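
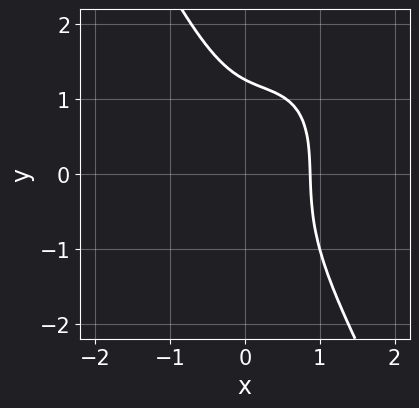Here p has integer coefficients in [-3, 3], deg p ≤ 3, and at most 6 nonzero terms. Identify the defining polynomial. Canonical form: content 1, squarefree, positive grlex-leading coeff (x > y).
deg p = 3.
Matching integer coefficients to the picture gives p.

3*x^3 - 2*x^2*y + y^3 + 2*x*y - 2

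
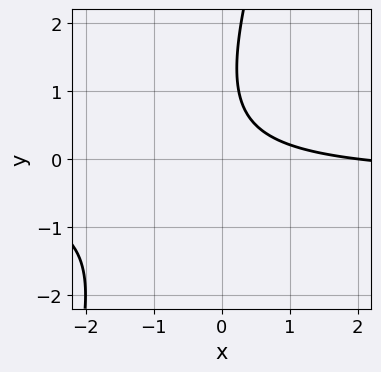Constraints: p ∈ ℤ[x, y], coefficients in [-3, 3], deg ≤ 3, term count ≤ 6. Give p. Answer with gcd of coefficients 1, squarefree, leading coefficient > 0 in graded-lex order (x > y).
3*x*y - y^2 + x + 2*y - 2

1. Degree: the shape is more complex than any degree-1 curve, so deg p = 2.
2. Observable constraints: no y-intercept at any integer in the box; it meets the x-axis at x = 2 (among the integer gridlines).
3. Putting this together gives p.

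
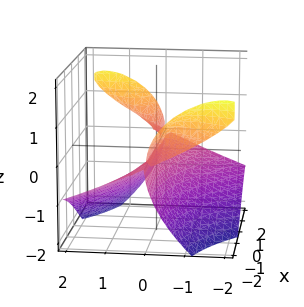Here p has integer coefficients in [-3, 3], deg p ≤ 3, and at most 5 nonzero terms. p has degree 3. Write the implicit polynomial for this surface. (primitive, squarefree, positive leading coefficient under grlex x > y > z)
3*x*y*z - 2*z^3 - 3*y^2

First, there are 3 components. They look like related sheets of one shape, so recover p as a whole.
Then, degree: no degree-2 surface has this shape, so deg p = 3.
Then, observable constraints: the visible x-axis segment lies entirely on the surface; one z-axis crossing is at z = 0.
Finally, together with the visible shape, these determine p as stated.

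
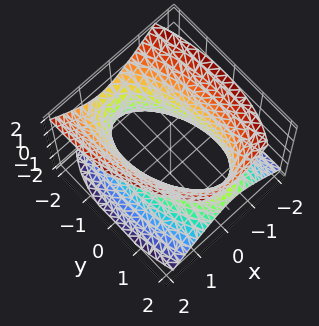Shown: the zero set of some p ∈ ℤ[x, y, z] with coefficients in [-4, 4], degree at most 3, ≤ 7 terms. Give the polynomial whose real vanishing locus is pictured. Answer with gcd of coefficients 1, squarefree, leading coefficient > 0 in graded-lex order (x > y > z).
The degree is 2 — no degree-1 surface has this shape.
Checking where it meets the axes: no z-intercept at any integer in the box; among the integer gridlines, it crosses the x-axis at x ∈ {-1, 1}.
The integer polynomial consistent with all of this is the stated p.

3*x^2 + x*y + y^2 + y*z - 2*z^2 - 3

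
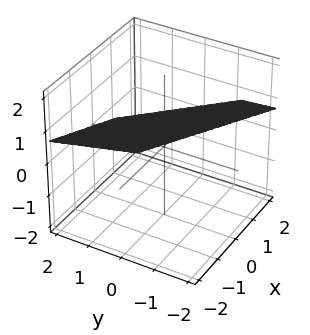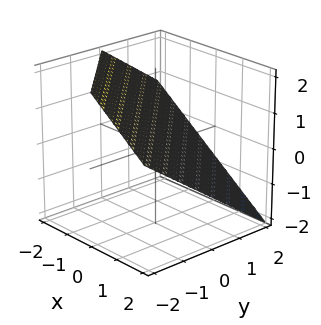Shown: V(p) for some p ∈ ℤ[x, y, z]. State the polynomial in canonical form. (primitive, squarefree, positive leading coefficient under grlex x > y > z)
2*x + 2*y + 3*z - 2

The degree is 1 — every cross-section is a straight line — this is a plane.
From the visible intercepts: it meets the y-axis at y = 1 (among the integer gridlines); one x-axis crossing is at x = 1.
Putting this together gives p.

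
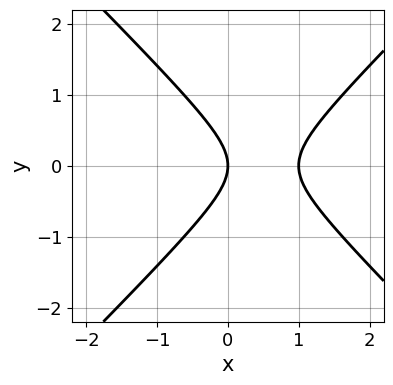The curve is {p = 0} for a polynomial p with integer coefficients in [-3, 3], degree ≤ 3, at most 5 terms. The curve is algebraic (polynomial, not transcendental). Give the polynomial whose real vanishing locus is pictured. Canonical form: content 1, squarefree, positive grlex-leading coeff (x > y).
x^2 - y^2 - x

1. deg p = 2. No degree-1 curve has this shape.
2. Symmetries: mirror symmetry y ↦ −y ⇒ only even powers of y.
3. Against the integer gridlines: it meets the y-axis at y = 0 (among the integer gridlines); the x-axis gridline crossings are at x ∈ {0, 1}.
4. Matching integer coefficients to the picture gives p.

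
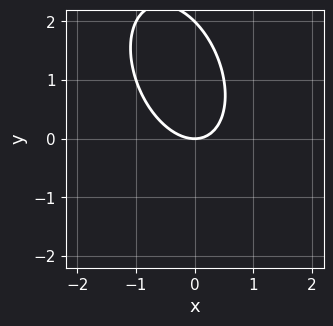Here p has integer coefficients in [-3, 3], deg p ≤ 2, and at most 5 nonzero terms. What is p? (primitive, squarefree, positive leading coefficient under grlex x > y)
First, degree: the shape is more complex than any degree-1 curve, so deg p = 2.
Then, observable constraints: among the integer gridlines, it crosses the y-axis at y ∈ {0, 2}; it crosses the x-axis at the gridline x = 0.
Finally, together with the visible shape, these determine p as stated.

2*x^2 + x*y + y^2 - 2*y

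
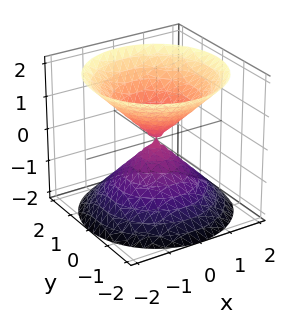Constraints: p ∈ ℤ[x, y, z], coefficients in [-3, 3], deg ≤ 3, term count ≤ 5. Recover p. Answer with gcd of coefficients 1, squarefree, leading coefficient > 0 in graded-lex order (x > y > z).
x^2 + y^2 - z^2

(a) The picture has 2 separate pieces.
(b) Degree: two nappes meeting at a single point; a quadric, so deg p = 2.
(c) Symmetries: rotational symmetry about the z-axis ⇒ p depends on x, y only through x² + y²; it's symmetric under z → −z, forcing even powers of z.
(d) Checking where it meets the axes: a circular section at z = 1 has radius exactly 1; it crosses the x-axis at the gridline x = 0; it crosses the y-axis at the gridline y = 0.
(e) The integer polynomial consistent with all of this is the stated p.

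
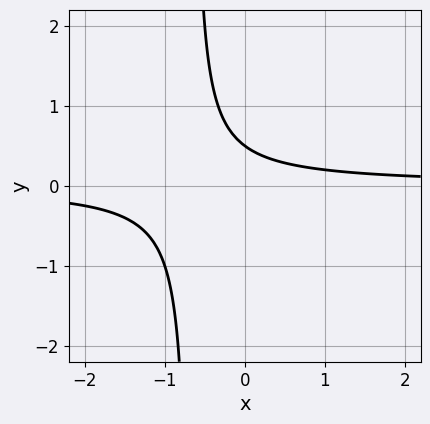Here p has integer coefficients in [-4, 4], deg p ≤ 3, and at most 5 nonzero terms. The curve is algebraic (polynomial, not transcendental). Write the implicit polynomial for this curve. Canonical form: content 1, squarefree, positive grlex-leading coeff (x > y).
The degree is 2 — a generic line meets the curve in up to 2 points.
Observable constraints: the curve avoids every integer x-axis point in the box.
Fitting integer coefficients to these (and the overall shape) gives p.

3*x*y + 2*y - 1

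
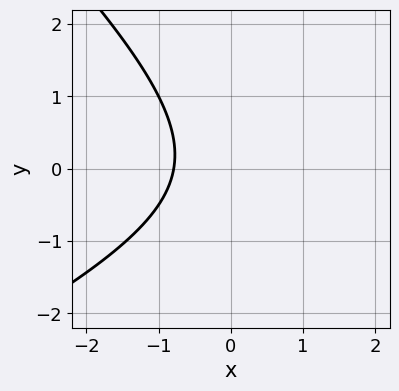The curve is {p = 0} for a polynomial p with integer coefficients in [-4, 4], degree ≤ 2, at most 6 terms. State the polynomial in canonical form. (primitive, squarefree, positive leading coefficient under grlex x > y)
x^2 - x*y - 2*y^2 - 3*x - 3

First, deg p = 2. The shape is more complex than any degree-1 curve.
Next, observable constraints: no y-intercept at any integer in the box.
Finally, putting this together gives p.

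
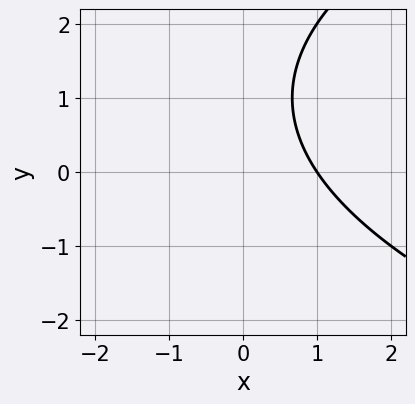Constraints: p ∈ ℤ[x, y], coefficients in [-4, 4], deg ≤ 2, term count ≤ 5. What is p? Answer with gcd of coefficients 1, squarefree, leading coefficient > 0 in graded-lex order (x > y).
First, the degree is 2 — the shape is more complex than any degree-1 curve.
Then, from the axis intercepts and sections: one x-axis crossing is at x = 1; no y-intercept at any integer in the box.
Finally, assembling these constraints gives the stated polynomial.

y^2 - 3*x - 2*y + 3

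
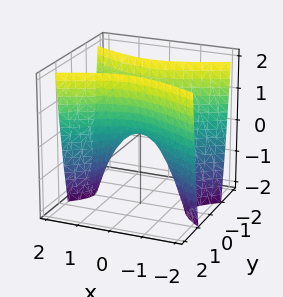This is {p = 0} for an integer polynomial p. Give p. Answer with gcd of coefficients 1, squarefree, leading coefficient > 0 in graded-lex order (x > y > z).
x^2 - 3*y^2 + z

(a) deg p = 2. A saddle surface; a quadric.
(b) Symmetries: it's symmetric under y → −y, forcing even powers of y; it's symmetric under x → −x, forcing even powers of x.
(c) From the visible intercepts: it meets the y-axis at y = 0 (among the integer gridlines); it meets the x-axis at x = 0 (among the integer gridlines); it meets the z-axis at z = 0 (among the integer gridlines).
(d) Solving for integer coefficients yields p as stated.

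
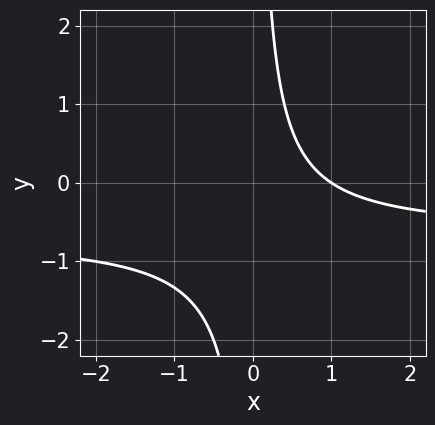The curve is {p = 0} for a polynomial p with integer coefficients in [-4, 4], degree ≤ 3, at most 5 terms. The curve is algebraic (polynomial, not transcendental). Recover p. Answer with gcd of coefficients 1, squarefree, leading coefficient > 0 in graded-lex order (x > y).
3*x*y + 2*x - 2

First, deg p = 2. A generic line meets the curve in up to 2 points.
Next, checking where it meets the axes: one x-axis crossing is at x = 1; the curve avoids every integer y-axis point in the box.
Finally, assembling these constraints gives the stated polynomial.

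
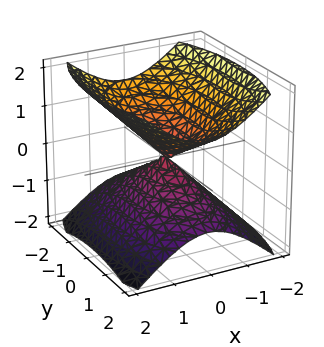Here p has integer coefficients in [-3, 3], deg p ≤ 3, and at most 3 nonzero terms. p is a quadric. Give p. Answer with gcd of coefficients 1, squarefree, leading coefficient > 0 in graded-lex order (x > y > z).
3*x^2 + y^2 - 3*z^2

1. There are 2 components. Treating them together as one polynomial.
2. Degree: a double cone through the origin; a quadric, so deg p = 2.
3. Symmetries: it's symmetric under y → −y, forcing even powers of y; it's symmetric under x → −x, forcing even powers of x; mirror symmetry z ↦ −z ⇒ only even powers of z.
4. From the axis intercepts and sections: it crosses the x-axis at the gridline x = 0; it meets the y-axis at y = 0 (among the integer gridlines); it crosses the z-axis at the gridline z = 0.
5. These observations pin down the coefficients.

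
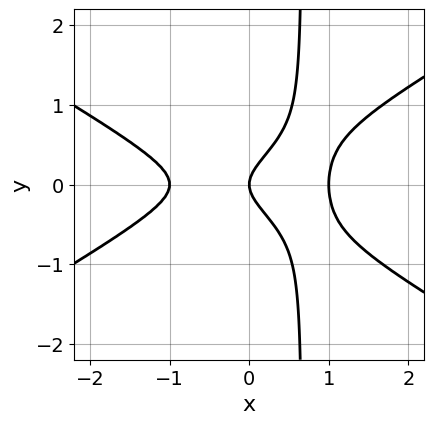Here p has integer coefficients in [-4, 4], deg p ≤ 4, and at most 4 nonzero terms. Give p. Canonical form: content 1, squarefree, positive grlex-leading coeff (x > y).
Degree: a generic line meets the curve in up to 3 points, so deg p = 3.
Symmetries: the y ↦ −y reflection is a symmetry, so y appears only in even powers.
Checking where it meets the axes: the x-axis gridline crossings are at x ∈ {-1, 0, 1}; it meets the y-axis at y = 0 (among the integer gridlines).
Matching integer coefficients to the picture gives p.

x^3 - 3*x*y^2 + 2*y^2 - x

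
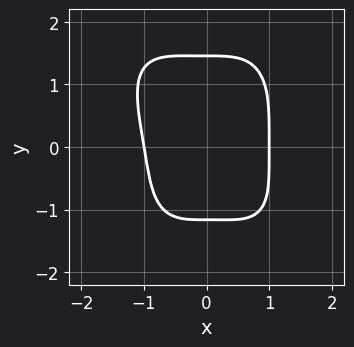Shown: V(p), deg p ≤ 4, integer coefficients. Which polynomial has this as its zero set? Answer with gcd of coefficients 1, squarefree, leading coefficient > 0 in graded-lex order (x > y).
3*x^4 + x^3*y + y^4 - y - 3

(a) The degree is 4 — no degree-3 curve has this shape.
(b) Against the integer gridlines: among the integer gridlines, it crosses the x-axis at x ∈ {-1, 1}.
(c) Putting this together gives p.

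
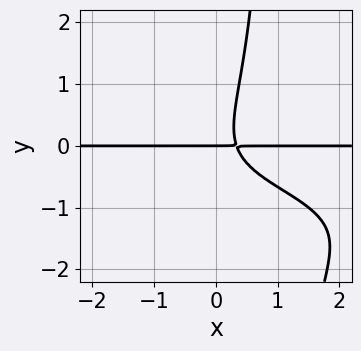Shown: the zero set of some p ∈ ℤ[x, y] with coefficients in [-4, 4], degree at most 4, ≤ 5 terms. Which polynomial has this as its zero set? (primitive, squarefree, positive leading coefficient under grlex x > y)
First, deg p = 4. No degree-3 curve has this shape.
Then, checking where it meets the axes: it crosses the y-axis at the gridline y = 0; the visible x-axis segment lies entirely on the curve.
Finally, matching integer coefficients to the picture gives p.

2*x*y^3 + 3*x*y^2 - 2*y^3 + 3*x*y - y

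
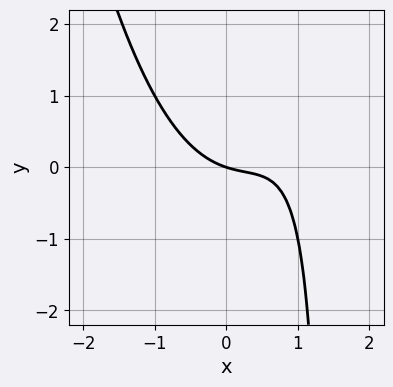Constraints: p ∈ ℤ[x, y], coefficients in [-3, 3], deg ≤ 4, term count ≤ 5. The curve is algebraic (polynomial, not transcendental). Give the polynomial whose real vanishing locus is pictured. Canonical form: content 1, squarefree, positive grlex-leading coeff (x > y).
deg p = 3. A generic line meets the curve in up to 3 points.
From the visible intercepts: one y-axis crossing is at y = 0; it crosses the x-axis at the gridline x = 0.
Putting this together gives p.

2*x^3 - 2*x^2 - 2*x*y + x + 3*y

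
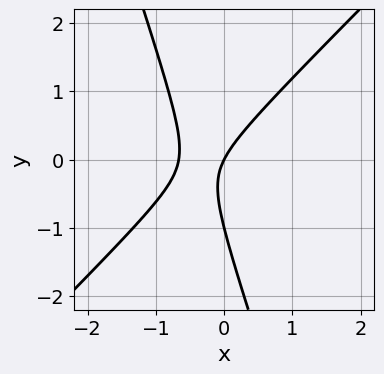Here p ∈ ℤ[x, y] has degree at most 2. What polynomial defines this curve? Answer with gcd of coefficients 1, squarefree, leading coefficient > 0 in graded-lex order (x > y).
deg p = 2. The shape is more complex than any degree-1 curve.
Reading off the gridlines: the y-axis gridline crossings are at y ∈ {-1, 0}; it crosses the x-axis at the gridline x = 0.
Solving for integer coefficients yields p as stated.

3*x^2 - 2*x*y - y^2 + 2*x - y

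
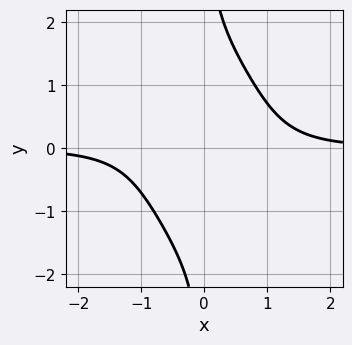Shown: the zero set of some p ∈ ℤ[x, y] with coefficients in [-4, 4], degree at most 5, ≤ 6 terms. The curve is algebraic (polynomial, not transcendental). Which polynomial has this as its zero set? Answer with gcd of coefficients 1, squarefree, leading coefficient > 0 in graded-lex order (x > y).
3*x^3*y + x^2*y^2 + x*y^3 - 3

deg p = 4.
Checking where it meets the axes: no x-intercept at any integer in the box; the curve avoids every integer y-axis point in the box.
Putting this together gives p.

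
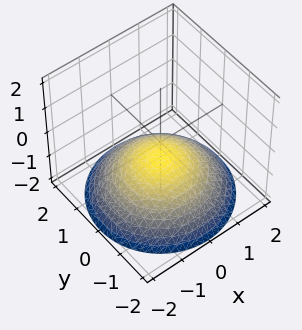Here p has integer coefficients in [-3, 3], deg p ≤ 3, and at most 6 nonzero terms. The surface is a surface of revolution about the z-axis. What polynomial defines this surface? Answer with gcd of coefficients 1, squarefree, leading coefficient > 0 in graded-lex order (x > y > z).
Degree: a generic line meets the surface in up to 2 points, so deg p = 2.
By symmetry, the surface is invariant under rotation about z: p = q(x² + y², z).
Checking where it meets the axes: a circular section at z = -1 has radius exactly 1; no y-intercept at any integer in the box; it misses every integer gridline on the x-axis.
Assembling these constraints gives the stated polynomial.

x^2 + y^2 + 3*z + 2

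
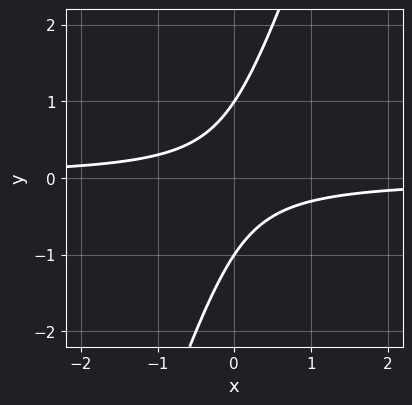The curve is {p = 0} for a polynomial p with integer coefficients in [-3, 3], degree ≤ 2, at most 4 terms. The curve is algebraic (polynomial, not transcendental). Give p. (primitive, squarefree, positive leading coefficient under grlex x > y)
3*x*y - y^2 + 1

deg p = 2. A generic line meets the curve in up to 2 points.
From the visible intercepts: the y-axis gridline crossings are at y ∈ {-1, 1}; the curve avoids every integer x-axis point in the box.
Together with the visible shape, these determine p as stated.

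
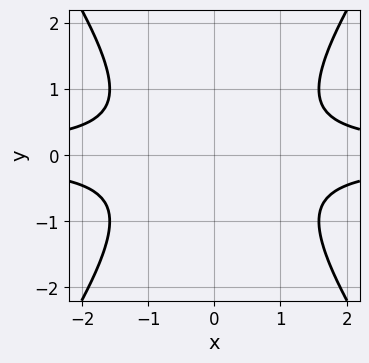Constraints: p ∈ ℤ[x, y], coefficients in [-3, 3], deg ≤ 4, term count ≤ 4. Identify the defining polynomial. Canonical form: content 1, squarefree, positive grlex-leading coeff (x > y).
1. Degree: a generic line meets the curve in up to 4 points, so deg p = 4.
2. Symmetries: the y ↦ −y reflection is a symmetry, so y appears only in even powers; mirror symmetry x ↦ −x ⇒ only even powers of x.
3. From the axis intercepts and sections: the curve avoids every integer x-axis point in the box; no y-intercept at any integer in the box.
4. Solving for integer coefficients yields p as stated.

2*x^2*y^2 - y^4 - 3*y^2 - 1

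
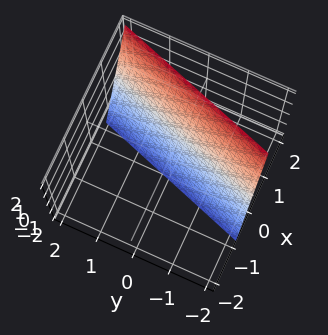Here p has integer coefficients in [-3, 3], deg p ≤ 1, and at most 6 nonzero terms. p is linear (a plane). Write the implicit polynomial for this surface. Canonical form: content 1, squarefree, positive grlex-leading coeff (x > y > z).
3*x - y - z - 2

1. deg p = 1. Every cross-section is a straight line — this is a plane.
2. Checking where it meets the axes: it meets the y-axis at y = -2 (among the integer gridlines); one z-axis crossing is at z = -2.
3. The integer polynomial consistent with all of this is the stated p.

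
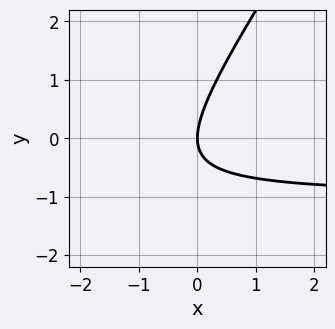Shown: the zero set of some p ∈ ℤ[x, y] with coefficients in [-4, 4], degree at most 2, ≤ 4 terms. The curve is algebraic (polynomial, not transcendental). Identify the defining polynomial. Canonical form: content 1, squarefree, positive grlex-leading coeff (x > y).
(a) deg p = 2.
(b) Observable constraints: it meets the y-axis at y = 0 (among the integer gridlines); one x-axis crossing is at x = 0.
(c) Fitting integer coefficients to these (and the overall shape) gives p.

3*x*y - 2*y^2 + 3*x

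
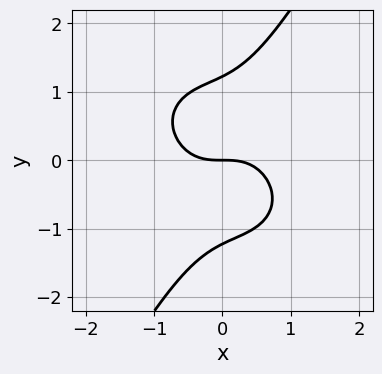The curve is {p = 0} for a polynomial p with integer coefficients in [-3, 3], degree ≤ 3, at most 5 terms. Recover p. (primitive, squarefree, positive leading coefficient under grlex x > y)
(a) The degree is 3 — a generic line meets the curve in up to 3 points.
(b) Against the integer gridlines: it meets the x-axis at x = 0 (among the integer gridlines); it meets the y-axis at y = 0 (among the integer gridlines).
(c) Matching integer coefficients to the picture gives p.

3*x^3 + x^2*y + 2*x*y^2 - 2*y^3 + 3*y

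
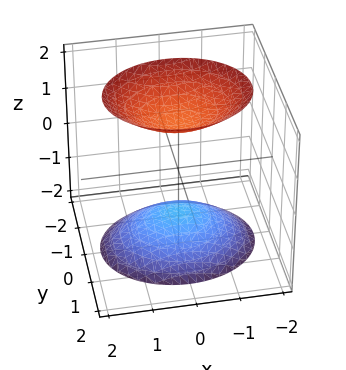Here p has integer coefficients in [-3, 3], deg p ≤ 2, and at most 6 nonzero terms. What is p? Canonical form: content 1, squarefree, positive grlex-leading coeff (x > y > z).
1. I count 2 distinct pieces.
2. deg p = 2.
3. Symmetries: it's symmetric under z → −z, forcing even powers of z; mirror symmetry x ↦ −x ⇒ only even powers of x; it's symmetric under y → −y, forcing even powers of y.
4. Reading off the gridlines: no x-intercept at any integer in the box; no y-intercept at any integer in the box.
5. Assembling these constraints gives the stated polynomial.

2*x^2 + 3*y^2 - 2*z^2 + 3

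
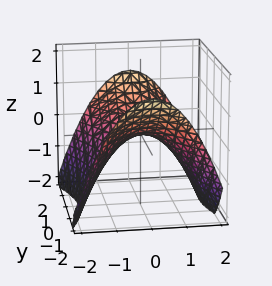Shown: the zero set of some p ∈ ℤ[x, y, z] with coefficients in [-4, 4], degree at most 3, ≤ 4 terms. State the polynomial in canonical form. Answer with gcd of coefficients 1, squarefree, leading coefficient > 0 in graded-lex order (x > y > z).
(a) Degree: a hyperbolic paraboloid; a quadric, so deg p = 2.
(b) Symmetries: the x ↦ −x reflection is a symmetry, so x appears only in even powers; the y ↦ −y reflection is a symmetry, so y appears only in even powers.
(c) From the visible intercepts: it crosses the x-axis at the gridline x = 0; it meets the z-axis at z = 0 (among the integer gridlines); it meets the y-axis at y = 0 (among the integer gridlines).
(d) The integer polynomial consistent with all of this is the stated p.

2*x^2 - y^2 + 3*z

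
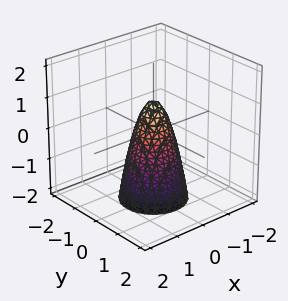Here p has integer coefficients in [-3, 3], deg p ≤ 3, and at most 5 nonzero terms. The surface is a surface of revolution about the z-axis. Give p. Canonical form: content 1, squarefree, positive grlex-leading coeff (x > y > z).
3*x^2 + 3*y^2 + z - 1

First, deg p = 2.
Then, symmetries: the surface is invariant under rotation about z: p = q(x² + y², z).
Then, checking where it meets the axes: a circular section at z = 0 has radius between 0 and 1; it meets the z-axis at z = 1 (among the integer gridlines).
Finally, fitting integer coefficients to these (and the overall shape) gives p.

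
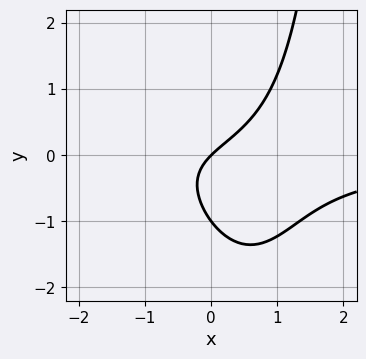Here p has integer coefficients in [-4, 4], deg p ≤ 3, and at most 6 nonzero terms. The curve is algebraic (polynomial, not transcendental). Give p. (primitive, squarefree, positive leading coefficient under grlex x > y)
3*x^2*y + x*y^2 - 3*y^2 + 3*x - 3*y

(a) Degree: a generic line meets the curve in up to 3 points, so deg p = 3.
(b) Against the integer gridlines: the y-axis gridline crossings are at y ∈ {-1, 0}; it crosses the x-axis at the gridline x = 0.
(c) Assembling these constraints gives the stated polynomial.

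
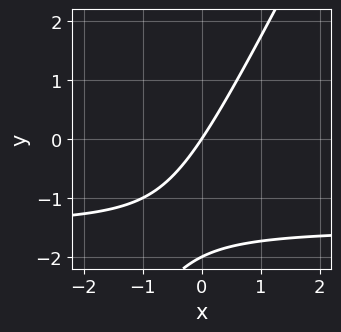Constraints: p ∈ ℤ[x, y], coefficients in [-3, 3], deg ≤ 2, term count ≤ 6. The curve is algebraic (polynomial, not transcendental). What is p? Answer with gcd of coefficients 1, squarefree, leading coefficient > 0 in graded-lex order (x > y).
2*x*y - y^2 + 3*x - 2*y

The degree is 2 — the shape is more complex than any degree-1 curve.
Reading off the gridlines: the y-axis gridline crossings are at y ∈ {-2, 0}; it crosses the x-axis at the gridline x = 0.
The integer polynomial consistent with all of this is the stated p.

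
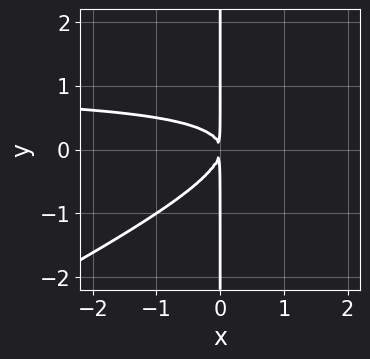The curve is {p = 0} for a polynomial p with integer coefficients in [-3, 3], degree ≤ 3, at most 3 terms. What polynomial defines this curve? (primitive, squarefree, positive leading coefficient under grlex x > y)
x^2*y - 2*x*y^2 - x^2

First, degree: no degree-2 curve has this shape, so deg p = 3.
Next, against the integer gridlines: the visible y-axis segment lies entirely on the curve.
Finally, putting this together gives p.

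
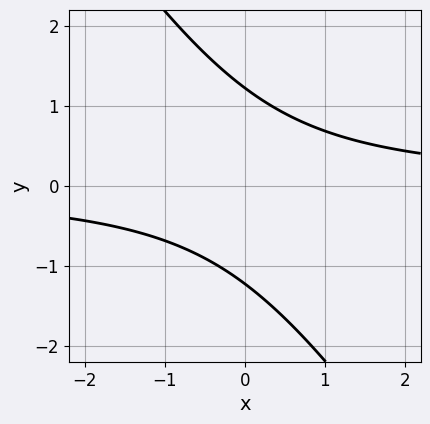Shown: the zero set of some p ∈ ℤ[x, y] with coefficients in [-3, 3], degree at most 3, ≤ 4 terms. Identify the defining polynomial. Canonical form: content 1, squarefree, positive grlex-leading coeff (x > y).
deg p = 2. A generic line meets the curve in up to 2 points.
From the axis intercepts and sections: the curve avoids every integer x-axis point in the box.
These observations pin down the coefficients.

3*x*y + 2*y^2 - 3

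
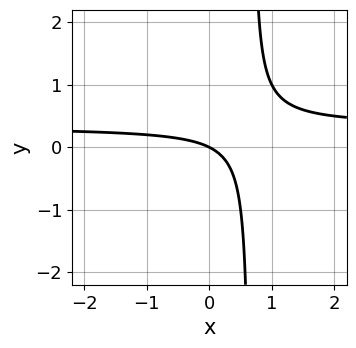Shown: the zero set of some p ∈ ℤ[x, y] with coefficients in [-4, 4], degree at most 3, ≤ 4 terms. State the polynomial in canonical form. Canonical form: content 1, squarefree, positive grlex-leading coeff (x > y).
3*x*y - x - 2*y

(a) The degree is 2 — no degree-1 curve has this shape.
(b) From the visible intercepts: one y-axis crossing is at y = 0; it meets the x-axis at x = 0 (among the integer gridlines).
(c) Together with the visible shape, these determine p as stated.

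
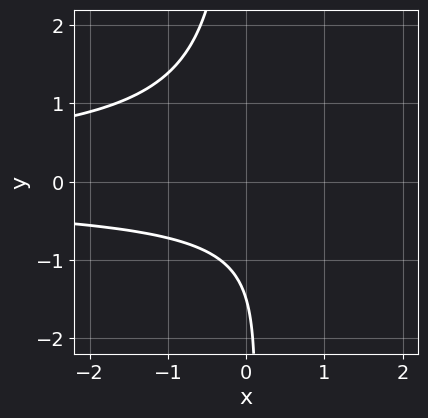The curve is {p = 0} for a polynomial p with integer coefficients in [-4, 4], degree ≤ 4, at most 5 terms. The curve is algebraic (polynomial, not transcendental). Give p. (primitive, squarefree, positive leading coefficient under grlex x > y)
1. The degree is 3 — no degree-2 curve has this shape.
2. Checking where it meets the axes: no x-intercept at any integer in the box.
3. Together with the visible shape, these determine p as stated.

3*x*y^2 + 2*y + 3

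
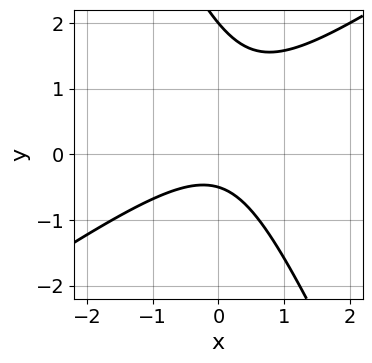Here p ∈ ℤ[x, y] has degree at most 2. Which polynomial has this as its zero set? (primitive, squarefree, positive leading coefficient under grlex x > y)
3*x^2 - 3*x*y - 2*y^2 + 3*y + 2

(a) The degree is 2 — no degree-1 curve has this shape.
(b) Against the integer gridlines: it meets the y-axis at y = 2 (among the integer gridlines); it misses every integer gridline on the x-axis.
(c) Fitting integer coefficients to these (and the overall shape) gives p.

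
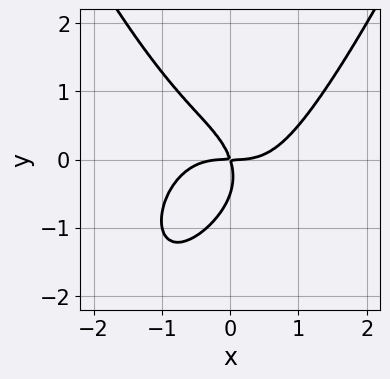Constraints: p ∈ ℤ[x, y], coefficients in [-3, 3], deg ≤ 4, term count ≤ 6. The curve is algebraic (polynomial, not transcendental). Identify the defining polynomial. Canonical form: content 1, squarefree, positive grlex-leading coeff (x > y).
2*x^4 - 2*y^3 - 3*x*y - y^2

1. deg p = 4.
2. Reading off the gridlines: one x-axis crossing is at x = 0; it crosses the y-axis at the gridline y = 0.
3. Assembling these constraints gives the stated polynomial.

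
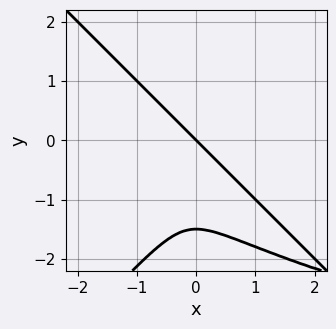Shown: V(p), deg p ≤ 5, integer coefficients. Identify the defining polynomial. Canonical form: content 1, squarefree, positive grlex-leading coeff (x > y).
2*x^2*y^2 - 2*y^4 - 3*x^3 - 3*y^3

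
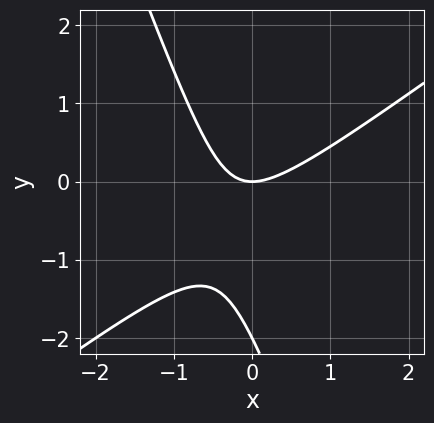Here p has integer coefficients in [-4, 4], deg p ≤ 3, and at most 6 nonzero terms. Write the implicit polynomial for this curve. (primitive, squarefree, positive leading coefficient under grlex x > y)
2*x^2 - 2*x*y - y^2 - 2*y

(a) The degree is 2 — no degree-1 curve has this shape.
(b) Checking where it meets the axes: one x-axis crossing is at x = 0; among the integer gridlines, it crosses the y-axis at y ∈ {-2, 0}.
(c) Matching integer coefficients to the picture gives p.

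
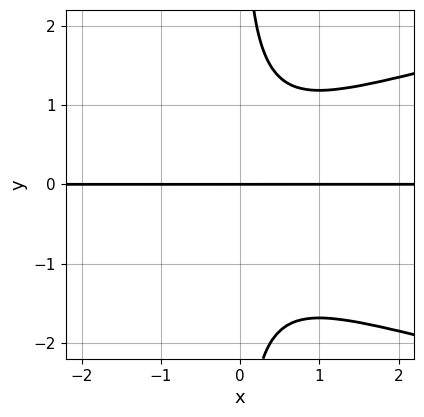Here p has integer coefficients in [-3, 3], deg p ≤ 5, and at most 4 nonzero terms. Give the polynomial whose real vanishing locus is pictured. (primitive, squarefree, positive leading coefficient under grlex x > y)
2*x*y^3 - 2*x^2*y + x*y^2 - 2*y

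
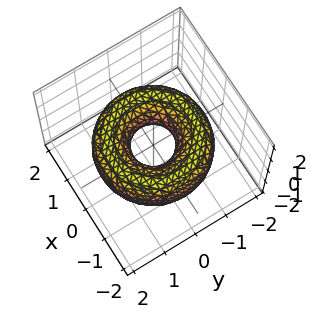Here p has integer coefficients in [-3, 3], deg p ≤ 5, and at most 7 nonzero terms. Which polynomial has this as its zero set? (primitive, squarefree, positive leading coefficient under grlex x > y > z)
x^4 + 2*x^2*y^2 + y^4 - 3*x^2 - 3*y^2 + 3*z^2 + 1

First, degree: the shape is more complex than any degree-3 surface, so deg p = 4.
Then, by symmetry, the z-axis is an axis of rotation, so x and y enter only as x² + y².
Then, reading off the gridlines: a circular section at z = 0 has radius between 0 and 1; the surface avoids every integer z-axis point in the box.
Finally, assembling these constraints gives the stated polynomial.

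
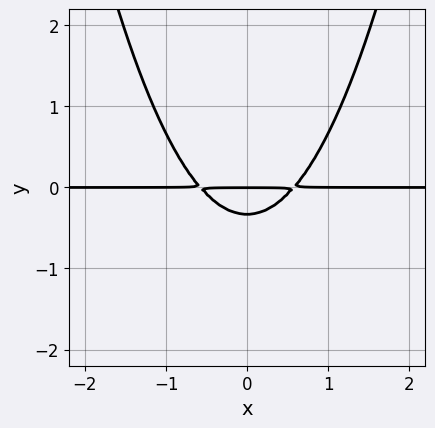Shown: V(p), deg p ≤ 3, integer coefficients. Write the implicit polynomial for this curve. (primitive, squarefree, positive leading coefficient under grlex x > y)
1. deg p = 3. A generic line meets the curve in up to 3 points.
2. Symmetries: the x ↦ −x reflection is a symmetry, so x appears only in even powers.
3. Observable constraints: it crosses the y-axis at the gridline y = 0; the visible x-axis segment lies entirely on the curve.
4. Solving for integer coefficients yields p as stated.

3*x^2*y - 3*y^2 - y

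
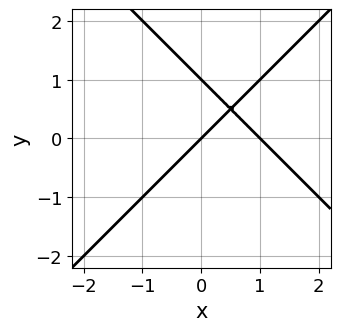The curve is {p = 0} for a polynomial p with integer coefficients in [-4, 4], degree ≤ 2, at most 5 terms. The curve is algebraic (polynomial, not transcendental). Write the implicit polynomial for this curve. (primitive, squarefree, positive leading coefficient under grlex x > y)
x^2 - y^2 - x + y

First, deg p = 2.
Then, observable constraints: among the integer gridlines, it crosses the x-axis at x ∈ {0, 1}; among the integer gridlines, it crosses the y-axis at y ∈ {0, 1}.
Finally, putting this together gives p.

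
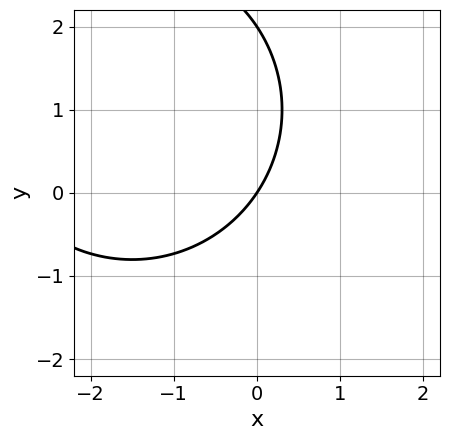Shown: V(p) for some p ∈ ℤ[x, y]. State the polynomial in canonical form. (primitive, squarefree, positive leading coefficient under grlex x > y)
Degree: the shape is more complex than any degree-1 curve, so deg p = 2.
Observable constraints: the y-axis gridline crossings are at y ∈ {0, 2}; it meets the x-axis at x = 0 (among the integer gridlines).
Together with the visible shape, these determine p as stated.

x^2 + y^2 + 3*x - 2*y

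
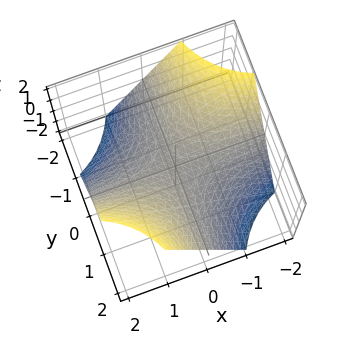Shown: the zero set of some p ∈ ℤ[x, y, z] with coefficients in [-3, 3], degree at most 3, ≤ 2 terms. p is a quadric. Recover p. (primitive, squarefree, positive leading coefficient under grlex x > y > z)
x*y - z

1. deg p = 2.
2. Observable constraints: it meets the z-axis at z = 0 (among the integer gridlines); the visible y-axis segment lies entirely on the surface.
3. Solving for integer coefficients yields p as stated.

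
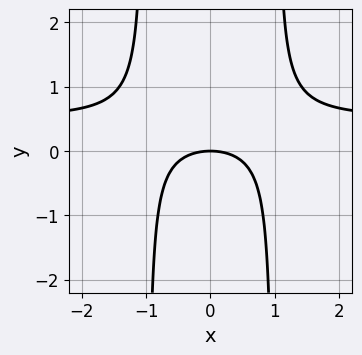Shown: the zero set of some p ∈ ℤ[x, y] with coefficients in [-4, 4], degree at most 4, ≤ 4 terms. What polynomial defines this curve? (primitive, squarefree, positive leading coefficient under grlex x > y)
2*x^2*y - x^2 - 2*y

First, the degree is 3 — no degree-2 curve has this shape.
Then, symmetries: the x ↦ −x reflection is a symmetry, so x appears only in even powers.
Then, from the visible intercepts: one x-axis crossing is at x = 0; it crosses the y-axis at the gridline y = 0.
Finally, together with the visible shape, these determine p as stated.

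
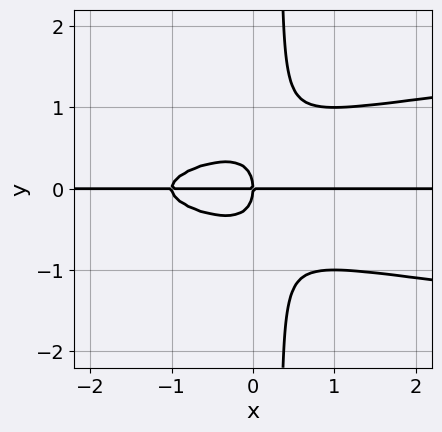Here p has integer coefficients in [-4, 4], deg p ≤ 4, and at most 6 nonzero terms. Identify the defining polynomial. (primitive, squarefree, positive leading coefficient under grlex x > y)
The degree is 4 — the shape is more complex than any degree-3 curve.
Reading off the gridlines: one y-axis crossing is at y = 0; every point of the x-axis in the box is on the curve.
Fitting integer coefficients to these (and the overall shape) gives p.

3*x*y^3 - x^2*y - y^3 - x*y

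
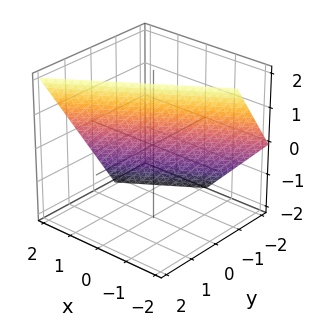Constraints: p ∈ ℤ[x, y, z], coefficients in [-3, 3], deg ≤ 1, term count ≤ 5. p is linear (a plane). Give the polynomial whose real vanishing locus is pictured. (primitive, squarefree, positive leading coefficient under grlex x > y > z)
1. Degree: the surface is flat (a plane), so deg p = 1.
2. Checking where it meets the axes: it crosses the x-axis at the gridline x = 1; it crosses the z-axis at the gridline z = 1.
3. Matching integer coefficients to the picture gives p.

2*x - 3*y + 2*z - 2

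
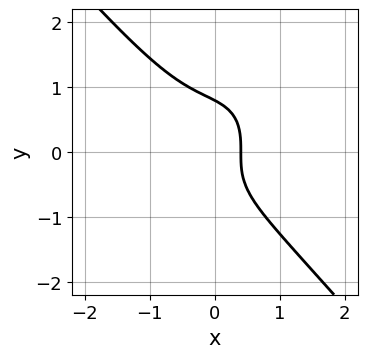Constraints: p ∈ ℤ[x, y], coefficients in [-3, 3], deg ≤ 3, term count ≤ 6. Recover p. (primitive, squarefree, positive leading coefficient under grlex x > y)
3*x^3 + 2*y^3 + 2*x - 1

(a) deg p = 3.
(b) Matching integer coefficients to the picture gives p.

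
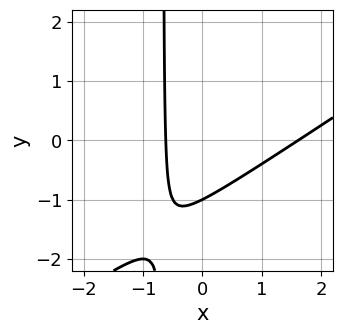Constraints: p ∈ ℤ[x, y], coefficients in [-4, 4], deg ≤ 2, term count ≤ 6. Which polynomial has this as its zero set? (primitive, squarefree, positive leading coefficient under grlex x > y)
deg p = 2.
Checking where it meets the axes: it meets the y-axis at y = -1 (among the integer gridlines).
The integer polynomial consistent with all of this is the stated p.

2*x^2 - 3*x*y - 2*x - 2*y - 2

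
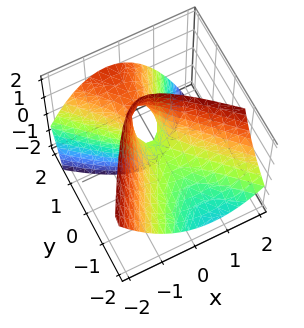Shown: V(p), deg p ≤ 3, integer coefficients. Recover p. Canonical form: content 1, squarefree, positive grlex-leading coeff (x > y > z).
1. The degree is 2 — no degree-1 surface has this shape.
2. From the visible intercepts: it crosses the z-axis at the gridline z = 0; one y-axis crossing is at y = 0.
3. Putting this together gives p.

2*x^2 + x*y - y^2 + 2*y*z - z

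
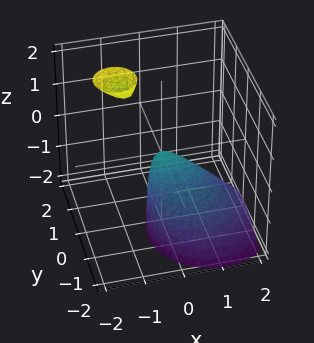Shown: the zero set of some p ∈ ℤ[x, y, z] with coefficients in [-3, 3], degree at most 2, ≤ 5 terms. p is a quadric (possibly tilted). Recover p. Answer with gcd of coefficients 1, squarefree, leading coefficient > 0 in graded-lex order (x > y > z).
There are 2 components. Treating them together as one polynomial.
deg p = 2. A generic line meets the surface in up to 2 points.
Observable constraints: it crosses the x-axis at the gridline x = 0; it crosses the z-axis at the gridline z = 0.
Together with the visible shape, these determine p as stated.

2*x^2 + 2*x*z + 2*y^2 - y*z + z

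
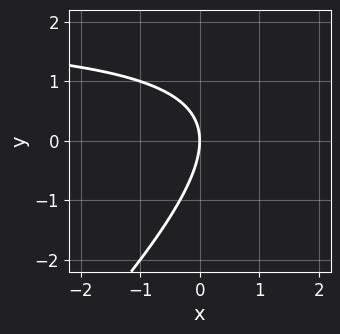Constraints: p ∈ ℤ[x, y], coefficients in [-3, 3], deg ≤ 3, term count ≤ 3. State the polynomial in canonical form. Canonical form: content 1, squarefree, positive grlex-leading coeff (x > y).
1. deg p = 2. The shape is more complex than any degree-1 curve.
2. Checking where it meets the axes: one y-axis crossing is at y = 0; it meets the x-axis at x = 0 (among the integer gridlines).
3. The integer polynomial consistent with all of this is the stated p.

x*y - y^2 - 2*x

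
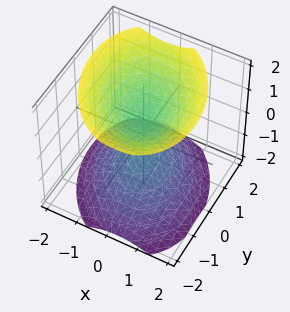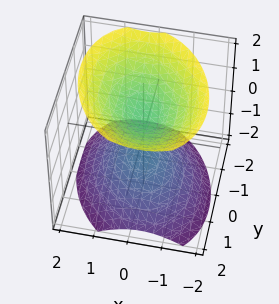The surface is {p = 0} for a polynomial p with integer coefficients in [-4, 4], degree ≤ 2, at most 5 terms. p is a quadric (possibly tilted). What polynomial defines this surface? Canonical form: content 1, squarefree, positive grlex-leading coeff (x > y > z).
There are 2 components.
The degree is 2 — no degree-1 surface has this shape.
From the visible intercepts: it misses every integer gridline on the x-axis; it misses every integer gridline on the y-axis.
Assembling these constraints gives the stated polynomial.

3*x^2 + x*y + 2*y^2 - 3*z^2 + 2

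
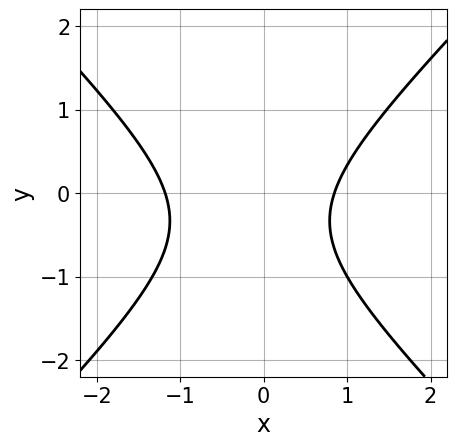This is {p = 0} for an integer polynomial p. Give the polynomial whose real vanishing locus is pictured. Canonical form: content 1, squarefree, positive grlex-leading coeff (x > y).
3*x^2 - 3*y^2 + x - 2*y - 3

First, the degree is 2 — the shape is more complex than any degree-1 curve.
Then, from the visible intercepts: it misses every integer gridline on the y-axis.
Finally, putting this together gives p.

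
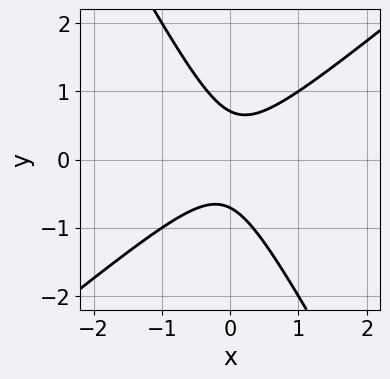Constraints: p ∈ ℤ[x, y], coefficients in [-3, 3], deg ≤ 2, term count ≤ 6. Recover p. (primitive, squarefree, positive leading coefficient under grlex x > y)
Degree: the shape is more complex than any degree-1 curve, so deg p = 2.
Against the integer gridlines: it misses every integer gridline on the x-axis.
Together with the visible shape, these determine p as stated.

3*x^2 - 2*x*y - 2*y^2 + 1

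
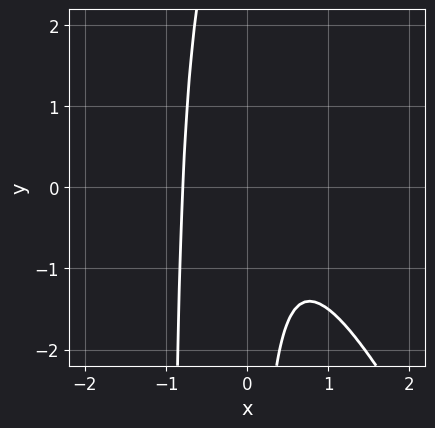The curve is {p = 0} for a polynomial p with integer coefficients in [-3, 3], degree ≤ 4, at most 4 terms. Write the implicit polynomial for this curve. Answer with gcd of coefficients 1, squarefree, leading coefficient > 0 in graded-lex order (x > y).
1. Degree: no degree-2 curve has this shape, so deg p = 3.
2. From the axis intercepts and sections: it misses every integer gridline on the y-axis.
3. Matching integer coefficients to the picture gives p.

2*x^3 + x^2*y + x*y + 1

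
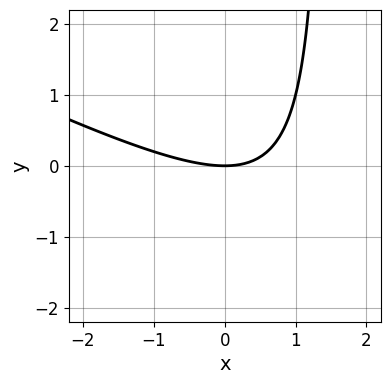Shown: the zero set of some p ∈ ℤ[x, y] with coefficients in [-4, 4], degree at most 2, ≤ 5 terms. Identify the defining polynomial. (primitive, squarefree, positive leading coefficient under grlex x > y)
(a) deg p = 2.
(b) Observable constraints: one x-axis crossing is at x = 0; it meets the y-axis at y = 0 (among the integer gridlines).
(c) Putting this together gives p.

x^2 + 2*x*y - 3*y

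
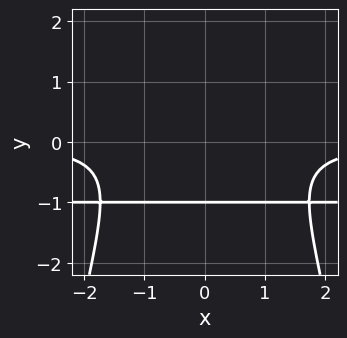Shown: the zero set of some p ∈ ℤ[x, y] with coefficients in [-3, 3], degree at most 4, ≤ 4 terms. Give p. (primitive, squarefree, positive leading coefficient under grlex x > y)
x^2*y^2 + x^2*y + y^3 + 1

Degree: a generic line meets the curve in up to 4 points, so deg p = 4.
Symmetries: mirror symmetry x ↦ −x ⇒ only even powers of x.
Against the integer gridlines: no x-intercept at any integer in the box; it crosses the y-axis at the gridline y = -1.
Fitting integer coefficients to these (and the overall shape) gives p.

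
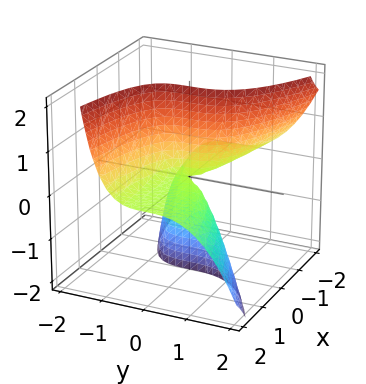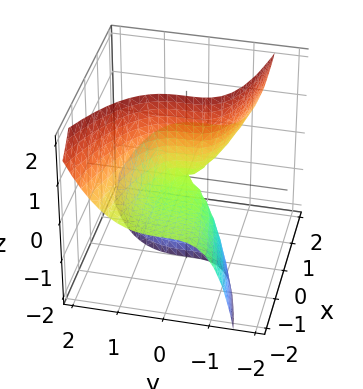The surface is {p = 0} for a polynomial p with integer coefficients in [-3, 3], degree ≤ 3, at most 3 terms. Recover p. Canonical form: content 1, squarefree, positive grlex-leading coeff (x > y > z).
x*y*z + 2*y^3 + 3*x*z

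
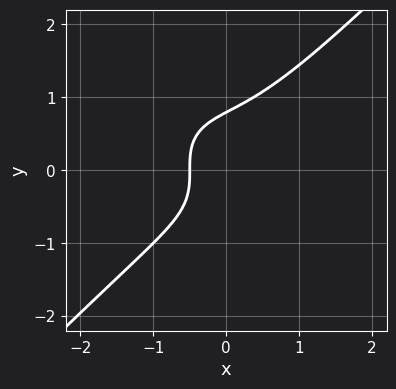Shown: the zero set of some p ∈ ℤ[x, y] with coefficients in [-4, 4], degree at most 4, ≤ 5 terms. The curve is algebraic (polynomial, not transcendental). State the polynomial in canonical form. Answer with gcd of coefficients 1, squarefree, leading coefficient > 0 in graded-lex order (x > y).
2*x^3 - 2*y^3 + x^2 + 2*x + 1

1. deg p = 3. The shape is more complex than any degree-2 curve.
2. Putting this together gives p.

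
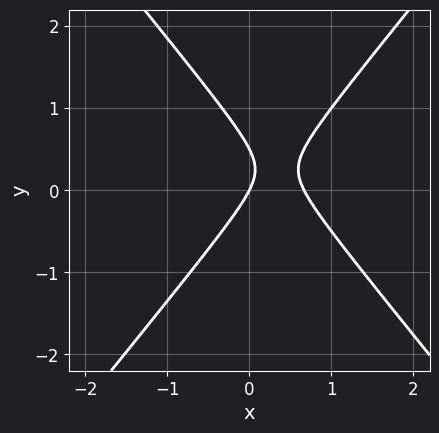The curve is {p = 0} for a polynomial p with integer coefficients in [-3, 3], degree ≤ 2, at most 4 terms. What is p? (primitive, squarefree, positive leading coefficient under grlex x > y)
3*x^2 - 2*y^2 - 2*x + y

The degree is 2 — the shape is more complex than any degree-1 curve.
Observable constraints: one y-axis crossing is at y = 0; one x-axis crossing is at x = 0.
Solving for integer coefficients yields p as stated.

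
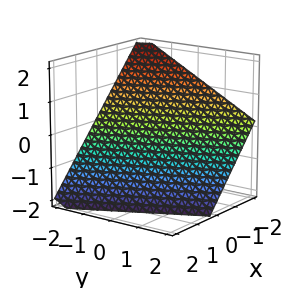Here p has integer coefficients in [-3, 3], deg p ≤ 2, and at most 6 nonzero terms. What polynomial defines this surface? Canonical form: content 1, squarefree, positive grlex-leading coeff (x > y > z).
(a) The degree is 1 — every cross-section is a straight line — this is a plane.
(b) Reading off the gridlines: it crosses the y-axis at the gridline y = -2; it meets the x-axis at x = -1 (among the integer gridlines).
(c) Putting this together gives p. Check: (0, 0, -1) on the z-axis lies on the surface, and p(0, 0, -1) = 0. ✓

2*x + y + 2*z + 2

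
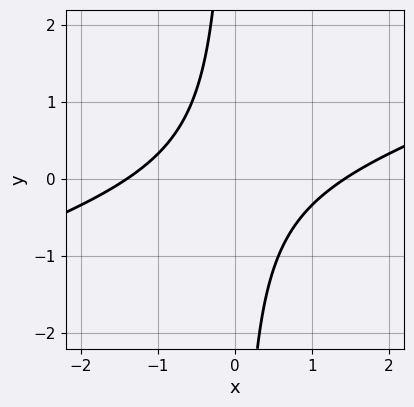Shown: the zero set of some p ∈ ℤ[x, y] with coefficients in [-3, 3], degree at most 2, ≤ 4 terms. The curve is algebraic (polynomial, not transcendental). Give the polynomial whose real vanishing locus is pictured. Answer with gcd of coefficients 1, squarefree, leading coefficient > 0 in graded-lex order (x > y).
First, the degree is 2 — the shape is more complex than any degree-1 curve.
Then, from the visible intercepts: the curve avoids every integer y-axis point in the box.
Finally, solving for integer coefficients yields p as stated.

x^2 - 3*x*y - 2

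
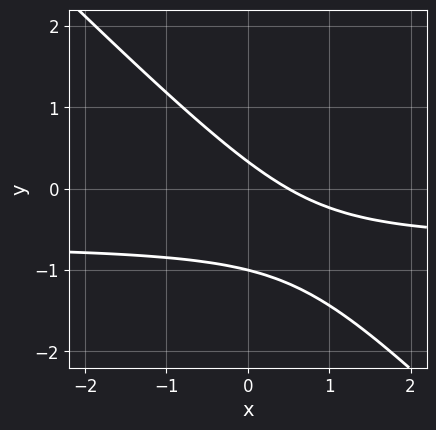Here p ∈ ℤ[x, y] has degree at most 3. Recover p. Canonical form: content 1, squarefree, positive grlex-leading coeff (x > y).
1. The degree is 2 — a generic line meets the curve in up to 2 points.
2. From the visible intercepts: one y-axis crossing is at y = -1.
3. Fitting integer coefficients to these (and the overall shape) gives p.

3*x*y + 3*y^2 + 2*x + 2*y - 1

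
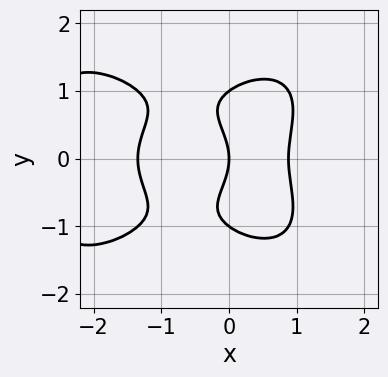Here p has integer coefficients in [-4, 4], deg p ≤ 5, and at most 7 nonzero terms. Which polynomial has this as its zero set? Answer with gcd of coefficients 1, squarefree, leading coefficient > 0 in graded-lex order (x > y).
x^4 + 2*y^4 + 3*x^3 - 2*y^2 - 3*x

First, deg p = 4.
Then, symmetries: mirror symmetry y ↦ −y ⇒ only even powers of y.
Next, from the axis intercepts and sections: the y-axis gridline crossings are at y ∈ {-1, 0, 1}; it meets the x-axis at x = 0 (among the integer gridlines).
Finally, these observations pin down the coefficients.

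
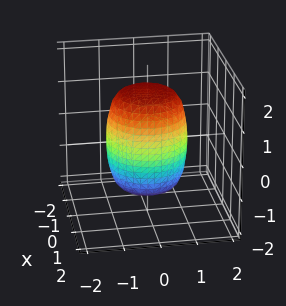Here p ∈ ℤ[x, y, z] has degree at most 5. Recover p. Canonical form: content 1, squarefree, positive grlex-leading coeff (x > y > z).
deg p = 4. The shape is more complex than any degree-3 surface.
By symmetry, every cross-section ⟂ z is a circle, so x, y appear only via x² + y².
Checking where it meets the axes: a circular section at z = 0 has radius between 1 and 2.
Solving for integer coefficients yields p as stated.

2*x^4 + 4*x^2*y^2 + 2*y^4 - x^2 - y^2 + z^2 - 2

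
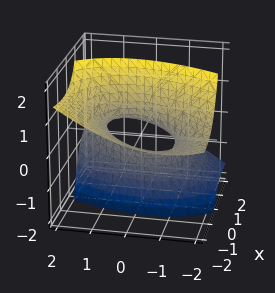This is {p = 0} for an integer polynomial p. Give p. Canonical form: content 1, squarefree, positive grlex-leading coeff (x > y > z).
x^2 - x*y + 3*x*z + y^2 - z^2 - 1

1. deg p = 2.
2. From the visible intercepts: no z-intercept at any integer in the box; among the integer gridlines, it crosses the y-axis at y ∈ {-1, 1}; among the integer gridlines, it crosses the x-axis at x ∈ {-1, 1}.
3. Solving for integer coefficients yields p as stated.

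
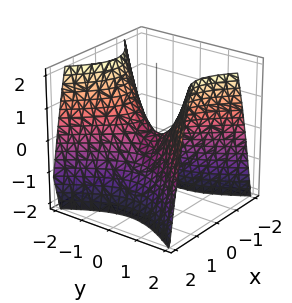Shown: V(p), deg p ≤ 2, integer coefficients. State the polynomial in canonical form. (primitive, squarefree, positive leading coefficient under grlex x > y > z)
3*x^2 - 2*y^2 + 2*z

First, the degree is 2 — a hyperbolic paraboloid; a quadric.
Next, symmetries: it's symmetric under x → −x, forcing even powers of x; the y ↦ −y reflection is a symmetry, so y appears only in even powers.
Next, from the axis intercepts and sections: it meets the z-axis at z = 0 (among the integer gridlines); it crosses the y-axis at the gridline y = 0; it crosses the x-axis at the gridline x = 0.
Finally, fitting integer coefficients to these (and the overall shape) gives p.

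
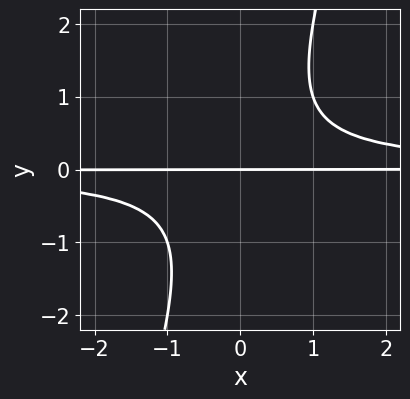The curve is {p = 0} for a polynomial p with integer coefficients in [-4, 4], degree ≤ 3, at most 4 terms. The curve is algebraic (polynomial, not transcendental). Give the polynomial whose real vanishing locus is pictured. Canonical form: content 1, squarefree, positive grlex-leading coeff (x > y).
3*x*y^2 - y^3 - 2*y

First, degree: a generic line meets the curve in up to 3 points, so deg p = 3.
Next, checking where it meets the axes: every point of the x-axis in the box is on the curve; one y-axis crossing is at y = 0.
Finally, solving for integer coefficients yields p as stated.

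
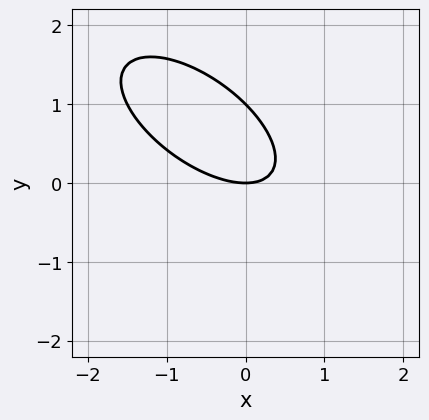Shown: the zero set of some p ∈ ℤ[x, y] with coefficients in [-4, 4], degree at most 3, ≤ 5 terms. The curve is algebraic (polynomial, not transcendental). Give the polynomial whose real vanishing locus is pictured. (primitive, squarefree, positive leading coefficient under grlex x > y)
2*x^2 + 3*x*y + 3*y^2 - 3*y

1. The degree is 2 — a generic line meets the curve in up to 2 points.
2. Reading off the gridlines: it crosses the x-axis at the gridline x = 0; the y-axis gridline crossings are at y ∈ {0, 1}.
3. The integer polynomial consistent with all of this is the stated p.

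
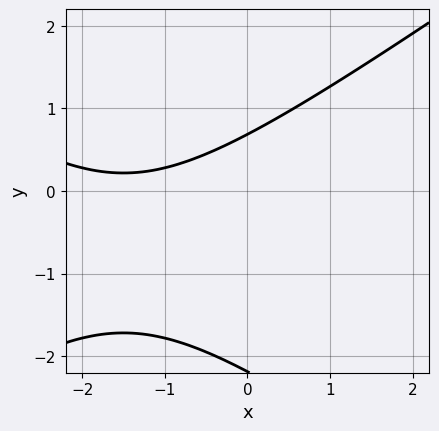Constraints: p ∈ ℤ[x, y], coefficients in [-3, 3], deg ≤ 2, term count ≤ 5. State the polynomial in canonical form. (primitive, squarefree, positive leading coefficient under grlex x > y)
x^2 - 2*y^2 + 3*x - 3*y + 3

1. deg p = 2.
2. From the visible intercepts: no x-intercept at any integer in the box.
3. Assembling these constraints gives the stated polynomial.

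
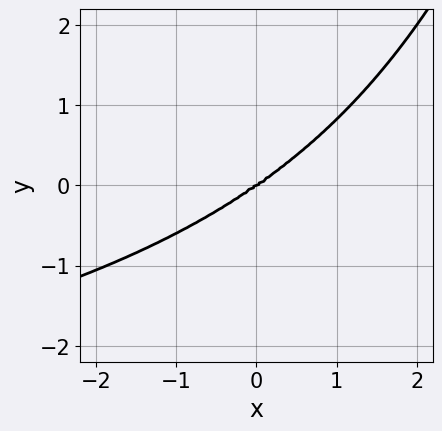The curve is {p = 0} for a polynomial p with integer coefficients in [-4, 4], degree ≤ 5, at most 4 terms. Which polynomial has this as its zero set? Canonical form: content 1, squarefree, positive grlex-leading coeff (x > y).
1. The degree is 4 — a generic line meets the curve in up to 4 points.
2. Checking where it meets the axes: one x-axis crossing is at x = 0; it crosses the y-axis at the gridline y = 0.
3. Solving for integer coefficients yields p as stated.

x^2*y^2 + x^3 - 3*y^3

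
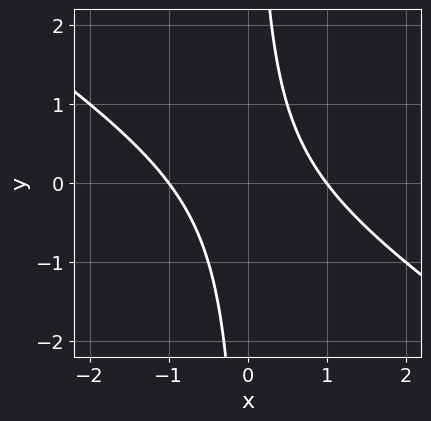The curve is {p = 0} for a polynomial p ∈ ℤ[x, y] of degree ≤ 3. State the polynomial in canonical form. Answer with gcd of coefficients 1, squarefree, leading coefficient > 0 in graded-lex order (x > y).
(a) Degree: no degree-1 curve has this shape, so deg p = 2.
(b) Reading off the gridlines: among the integer gridlines, it crosses the x-axis at x ∈ {-1, 1}; the curve avoids every integer y-axis point in the box.
(c) Together with the visible shape, these determine p as stated.

2*x^2 + 3*x*y - 2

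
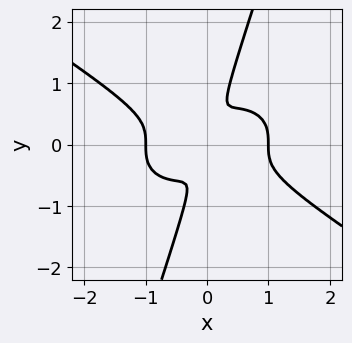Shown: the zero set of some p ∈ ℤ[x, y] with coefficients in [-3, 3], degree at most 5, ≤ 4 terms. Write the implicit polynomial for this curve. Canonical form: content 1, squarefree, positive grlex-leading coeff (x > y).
1. The degree is 4 — no degree-3 curve has this shape.
2. From the axis intercepts and sections: among the integer gridlines, it crosses the x-axis at x ∈ {-1, 1}.
3. Solving for integer coefficients yields p as stated.

x^4 + 3*x*y^3 - y^4 - x^2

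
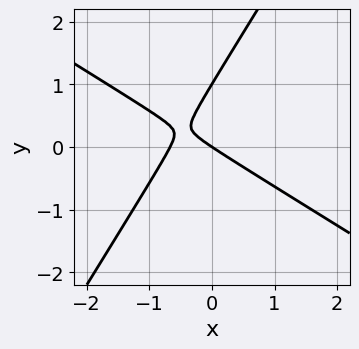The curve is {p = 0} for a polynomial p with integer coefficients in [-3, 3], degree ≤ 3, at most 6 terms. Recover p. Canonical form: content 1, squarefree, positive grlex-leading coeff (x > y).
3*x^2 + 3*x*y - 3*y^2 + 2*x + 3*y

1. Degree: no degree-1 curve has this shape, so deg p = 2.
2. From the visible intercepts: one x-axis crossing is at x = 0; among the integer gridlines, it crosses the y-axis at y ∈ {0, 1}.
3. These observations pin down the coefficients.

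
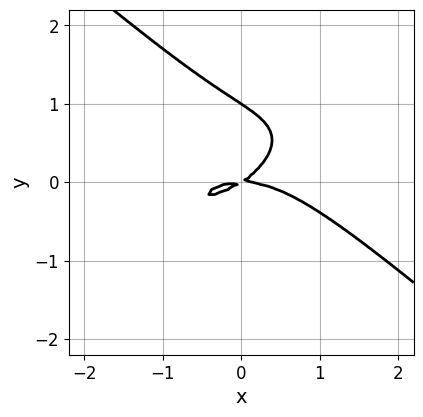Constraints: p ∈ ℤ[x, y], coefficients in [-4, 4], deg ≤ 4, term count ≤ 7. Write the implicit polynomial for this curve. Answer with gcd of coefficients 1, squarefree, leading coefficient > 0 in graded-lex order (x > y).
1. Degree: a generic line meets the curve in up to 3 points, so deg p = 3.
2. Observable constraints: it crosses the x-axis at the gridline x = 0; among the integer gridlines, it crosses the y-axis at y ∈ {0, 1}.
3. These observations pin down the coefficients.

x^3 - x^2*y + 3*y^3 + 2*x*y - 3*y^2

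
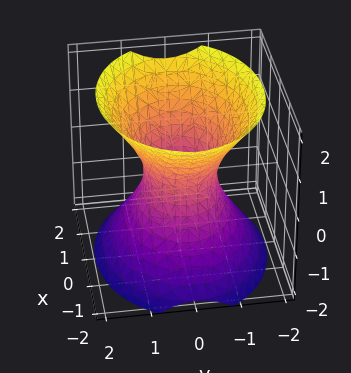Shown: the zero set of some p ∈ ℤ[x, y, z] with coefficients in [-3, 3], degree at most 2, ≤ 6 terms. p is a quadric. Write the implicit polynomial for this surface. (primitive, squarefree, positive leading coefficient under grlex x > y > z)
2*x^2 + 3*y^2 - 2*z^2 - 2

The degree is 2 — one connected sheet with a waist; a quadric.
Symmetries: mirror symmetry y ↦ −y ⇒ only even powers of y; mirror symmetry x ↦ −x ⇒ only even powers of x; the z ↦ −z reflection is a symmetry, so z appears only in even powers.
From the visible intercepts: it misses every integer gridline on the z-axis; the x-axis gridline crossings are at x ∈ {-1, 1}.
Assembling these constraints gives the stated polynomial.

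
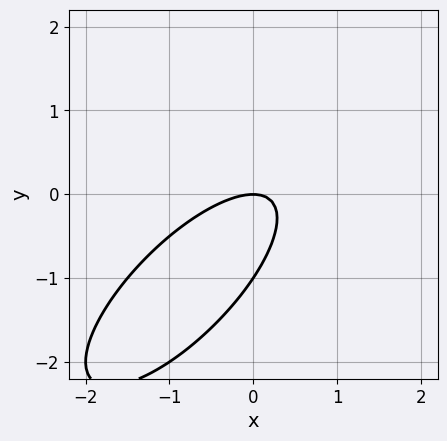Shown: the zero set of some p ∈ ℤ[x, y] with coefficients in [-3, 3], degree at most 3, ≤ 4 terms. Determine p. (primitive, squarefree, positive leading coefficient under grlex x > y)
First, degree: a generic line meets the curve in up to 2 points, so deg p = 2.
Next, reading off the gridlines: it meets the x-axis at x = 0 (among the integer gridlines); the y-axis gridline crossings are at y ∈ {-1, 0}.
Finally, solving for integer coefficients yields p as stated.

2*x^2 - 3*x*y + 2*y^2 + 2*y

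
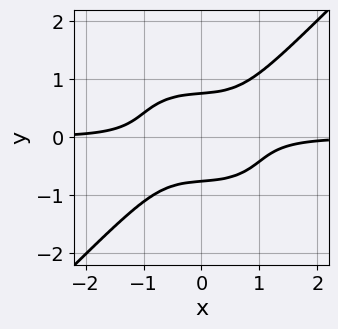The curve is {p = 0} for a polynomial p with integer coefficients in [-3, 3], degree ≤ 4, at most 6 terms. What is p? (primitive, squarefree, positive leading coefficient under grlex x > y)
2*x^3*y + x*y^3 - 3*y^4 + 1

First, degree: a generic line meets the curve in up to 4 points, so deg p = 4.
Next, against the integer gridlines: no x-intercept at any integer in the box.
Finally, solving for integer coefficients yields p as stated.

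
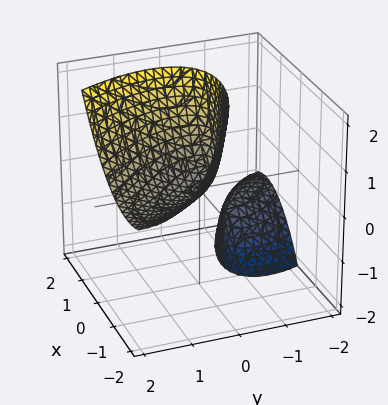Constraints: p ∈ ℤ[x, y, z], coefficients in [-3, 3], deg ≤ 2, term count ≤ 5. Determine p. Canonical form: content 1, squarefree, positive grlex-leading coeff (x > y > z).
2*x^2 + 3*x*y + 2*y^2 - 3*y*z - 2*z

(a) There are 2 components. Treating them together as one polynomial.
(b) deg p = 2. A generic line meets the surface in up to 2 points.
(c) From the visible intercepts: one y-axis crossing is at y = 0; one z-axis crossing is at z = 0; one x-axis crossing is at x = 0.
(d) Together with the visible shape, these determine p as stated.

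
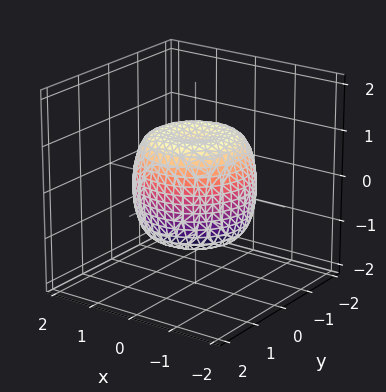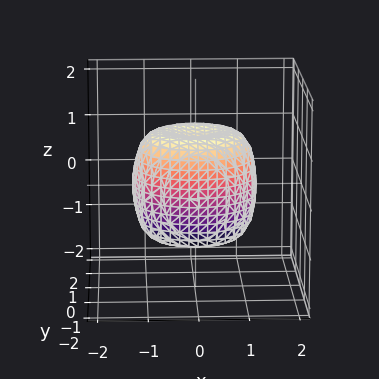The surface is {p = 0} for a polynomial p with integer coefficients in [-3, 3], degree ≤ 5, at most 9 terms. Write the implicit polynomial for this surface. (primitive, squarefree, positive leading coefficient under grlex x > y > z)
x^4 + 2*x^2*y^2 + y^4 - x^2 - y^2 + z^2 - 1

(a) The degree is 4 — no degree-3 surface has this shape.
(b) Symmetries: rotational symmetry about the z-axis ⇒ p depends on x, y only through x² + y².
(c) Checking where it meets the axes: a circular section at z = 0 has radius between 1 and 2; the z-axis gridline crossings are at z ∈ {-1, 1}.
(d) Solving for integer coefficients yields p as stated.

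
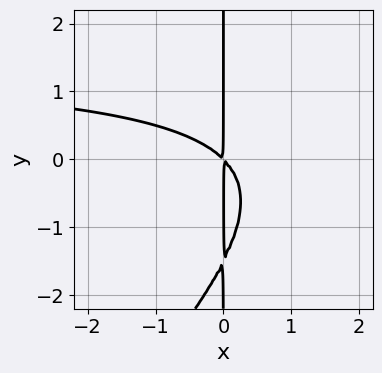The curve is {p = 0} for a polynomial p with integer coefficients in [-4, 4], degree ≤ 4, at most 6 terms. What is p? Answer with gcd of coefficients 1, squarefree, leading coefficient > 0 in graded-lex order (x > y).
2*x^2*y - 2*x*y^2 - 3*x^2 - 3*x*y

(a) Degree: the shape is more complex than any degree-2 curve, so deg p = 3.
(b) Observable constraints: every point of the y-axis in the box is on the curve.
(c) These observations pin down the coefficients.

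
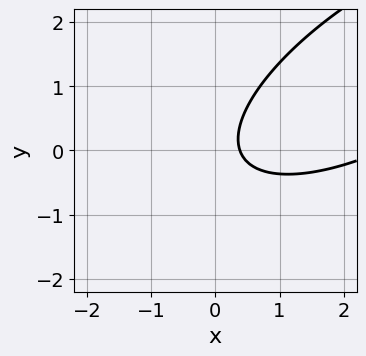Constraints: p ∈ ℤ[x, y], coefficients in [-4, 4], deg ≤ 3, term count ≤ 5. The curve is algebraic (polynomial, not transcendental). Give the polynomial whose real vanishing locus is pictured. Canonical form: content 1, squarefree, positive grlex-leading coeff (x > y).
deg p = 2.
Observable constraints: no y-intercept at any integer in the box.
Assembling these constraints gives the stated polynomial.

x^2 - 2*x*y + 2*y^2 - 3*x + 1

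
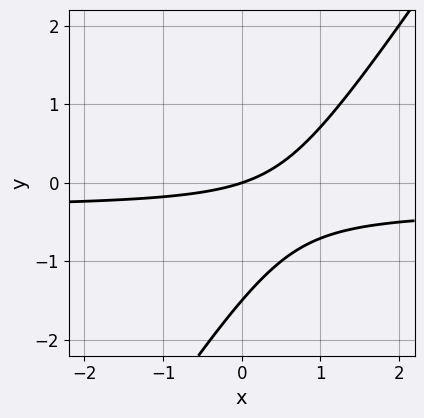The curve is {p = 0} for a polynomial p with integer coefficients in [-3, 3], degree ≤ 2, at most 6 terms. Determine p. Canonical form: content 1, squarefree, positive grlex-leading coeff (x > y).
First, degree: a generic line meets the curve in up to 2 points, so deg p = 2.
Then, against the integer gridlines: it crosses the y-axis at the gridline y = 0; one x-axis crossing is at x = 0.
Finally, assembling these constraints gives the stated polynomial.

3*x*y - 2*y^2 + x - 3*y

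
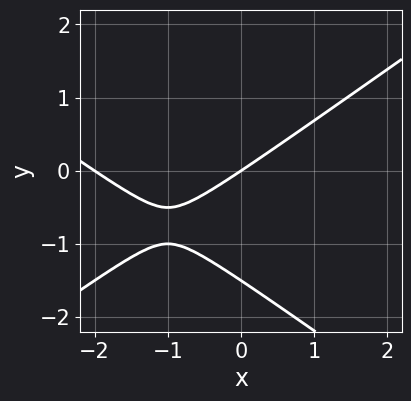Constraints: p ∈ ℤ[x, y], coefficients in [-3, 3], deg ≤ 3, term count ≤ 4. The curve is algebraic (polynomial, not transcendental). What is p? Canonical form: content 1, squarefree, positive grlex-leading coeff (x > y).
deg p = 2. A generic line meets the curve in up to 2 points.
Checking where it meets the axes: among the integer gridlines, it crosses the x-axis at x ∈ {-2, 0}; one y-axis crossing is at y = 0.
Assembling these constraints gives the stated polynomial.

x^2 - 2*y^2 + 2*x - 3*y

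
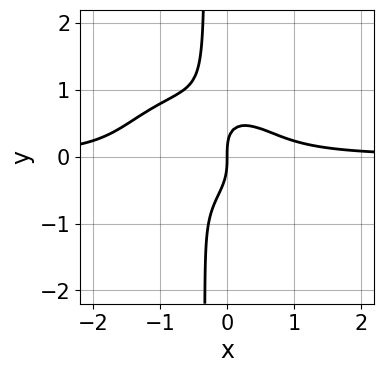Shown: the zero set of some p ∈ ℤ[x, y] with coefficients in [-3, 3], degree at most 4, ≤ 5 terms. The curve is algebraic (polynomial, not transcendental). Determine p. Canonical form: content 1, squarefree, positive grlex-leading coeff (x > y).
The degree is 4 — no degree-3 curve has this shape.
From the axis intercepts and sections: one x-axis crossing is at x = 0; it meets the y-axis at y = 0 (among the integer gridlines).
These observations pin down the coefficients.

2*x^3*y + 3*x*y^3 + 2*x^2*y + y^3 - x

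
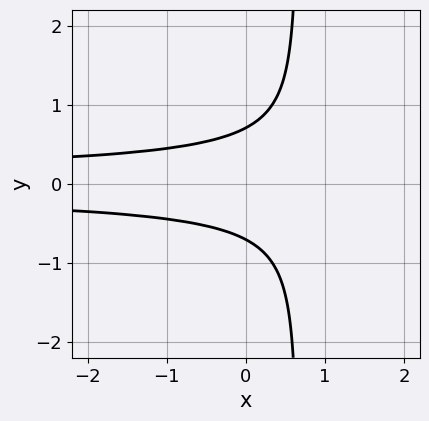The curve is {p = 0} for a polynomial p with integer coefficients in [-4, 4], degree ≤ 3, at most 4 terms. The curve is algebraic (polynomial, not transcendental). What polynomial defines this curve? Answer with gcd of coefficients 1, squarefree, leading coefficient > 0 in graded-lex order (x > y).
First, degree: a generic line meets the curve in up to 3 points, so deg p = 3.
Then, symmetries: mirror symmetry y ↦ −y ⇒ only even powers of y.
Then, observable constraints: no x-intercept at any integer in the box.
Finally, matching integer coefficients to the picture gives p.

3*x*y^2 - 2*y^2 + 1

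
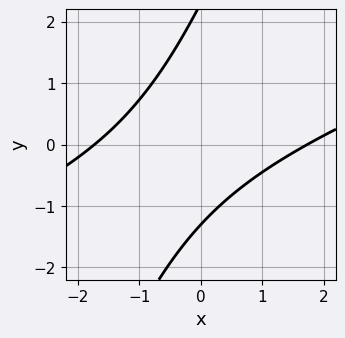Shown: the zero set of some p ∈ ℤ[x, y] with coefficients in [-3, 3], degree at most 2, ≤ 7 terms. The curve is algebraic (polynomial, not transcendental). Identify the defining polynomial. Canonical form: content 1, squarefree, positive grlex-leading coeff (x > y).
First, the degree is 2 — a generic line meets the curve in up to 2 points.
Finally, solving for integer coefficients yields p as stated.

x^2 - 3*x*y + y^2 - y - 3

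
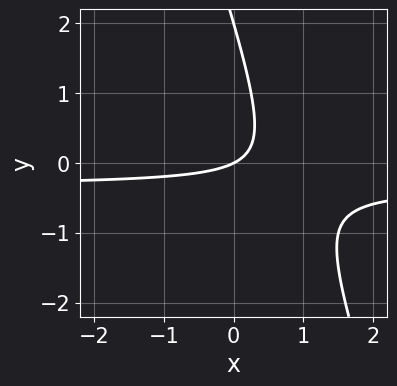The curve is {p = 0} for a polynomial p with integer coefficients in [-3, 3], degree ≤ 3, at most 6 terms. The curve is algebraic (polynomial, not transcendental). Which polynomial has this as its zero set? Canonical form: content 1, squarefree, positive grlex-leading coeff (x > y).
Degree: the shape is more complex than any degree-1 curve, so deg p = 2.
From the visible intercepts: the y-axis gridline crossings are at y ∈ {0, 2}; it meets the x-axis at x = 0 (among the integer gridlines).
The integer polynomial consistent with all of this is the stated p.

3*x*y + y^2 + x - 2*y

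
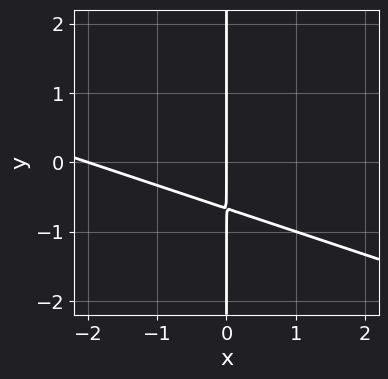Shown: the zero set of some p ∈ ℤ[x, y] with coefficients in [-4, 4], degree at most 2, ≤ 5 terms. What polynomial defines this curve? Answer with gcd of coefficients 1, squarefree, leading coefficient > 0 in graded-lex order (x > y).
(a) Degree: the shape is more complex than any degree-1 curve, so deg p = 2.
(b) Checking where it meets the axes: among the integer gridlines, it crosses the x-axis at x ∈ {-2, 0}; every point of the y-axis in the box is on the curve.
(c) Putting this together gives p.

x^2 + 3*x*y + 2*x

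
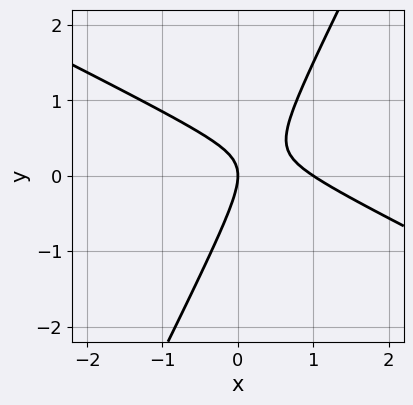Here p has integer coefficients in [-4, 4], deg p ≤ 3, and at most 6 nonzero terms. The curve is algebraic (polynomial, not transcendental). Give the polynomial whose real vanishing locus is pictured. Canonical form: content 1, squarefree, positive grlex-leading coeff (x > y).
(a) deg p = 2.
(b) Reading off the gridlines: among the integer gridlines, it crosses the x-axis at x ∈ {0, 1}; it meets the y-axis at y = 0 (among the integer gridlines).
(c) The integer polynomial consistent with all of this is the stated p.

2*x^2 + 3*x*y - 2*y^2 - 2*x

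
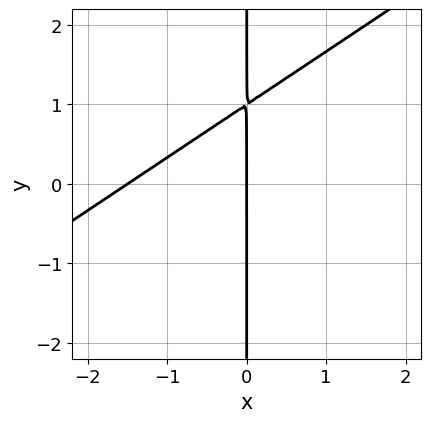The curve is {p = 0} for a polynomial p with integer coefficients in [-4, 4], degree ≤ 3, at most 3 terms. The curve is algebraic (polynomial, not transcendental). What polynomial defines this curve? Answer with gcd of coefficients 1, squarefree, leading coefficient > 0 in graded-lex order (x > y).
2*x^2 - 3*x*y + 3*x

First, degree: no degree-1 curve has this shape, so deg p = 2.
Next, checking where it meets the axes: it crosses the x-axis at the gridline x = 0; the visible y-axis segment lies entirely on the curve.
Finally, together with the visible shape, these determine p as stated.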